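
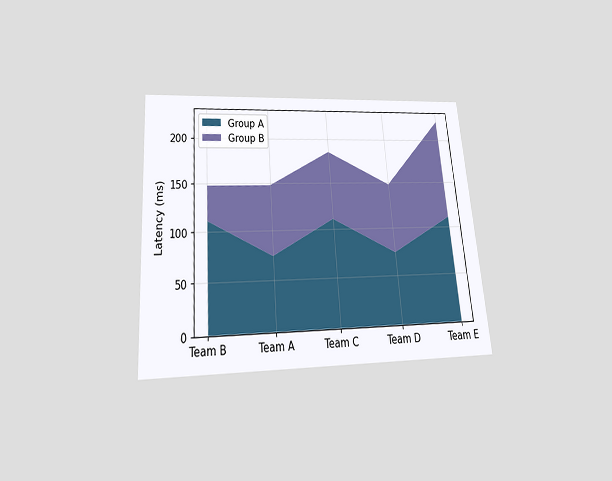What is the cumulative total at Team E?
222ms

The chart is tilted about 4° counter-clockwise and viewed slightly from below. The stacked total at Team E reaches 222ms.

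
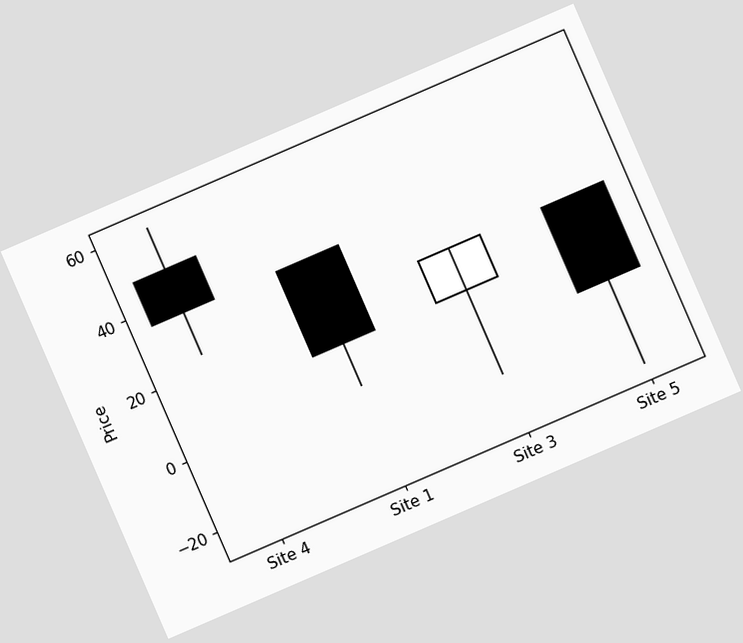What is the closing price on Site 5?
The chart is tilted about 23° counter-clockwise. The Site 5 candle closes at 0.

0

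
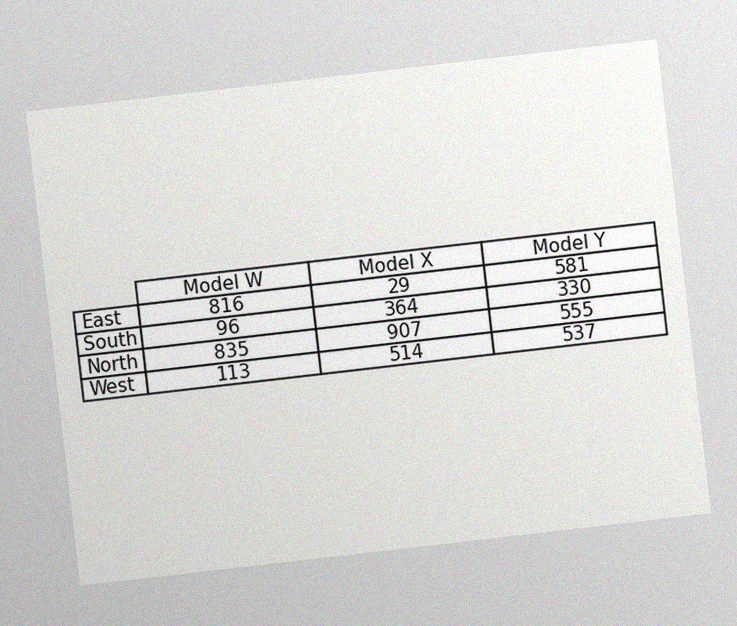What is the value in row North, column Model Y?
The chart is tilted about 7° counter-clockwise, with some photo noise. The (North, Model Y) cell reads 555.

555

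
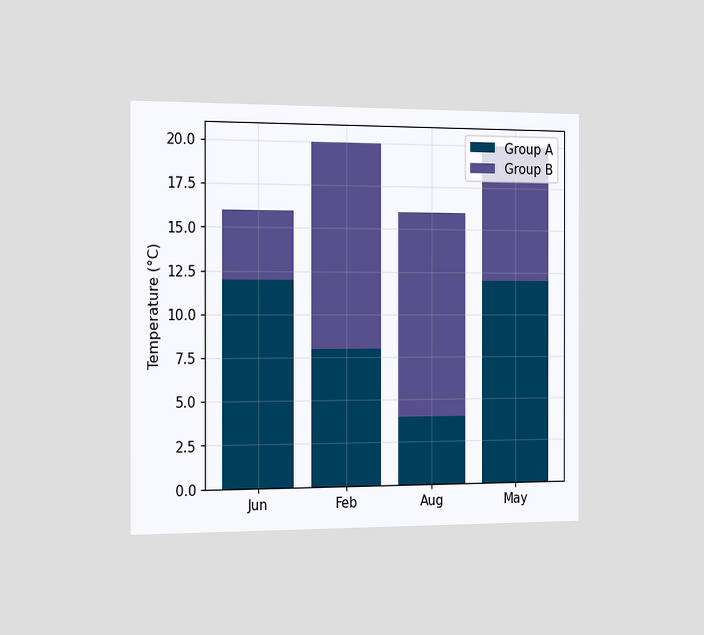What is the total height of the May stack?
20°C

The chart is viewed slightly from the left. The May stack's top reaches 20°C on the y-axis.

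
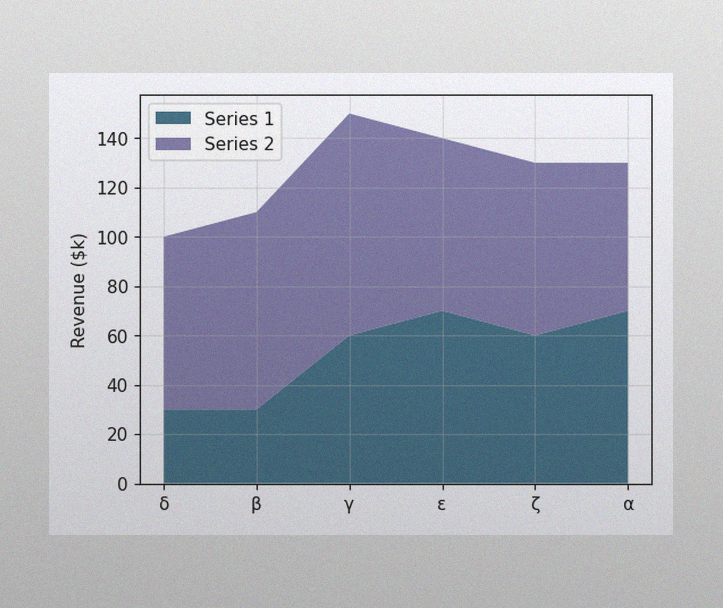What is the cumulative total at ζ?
The image has some photo noise and uneven lighting. The stacked total at ζ reaches $130k.

$130k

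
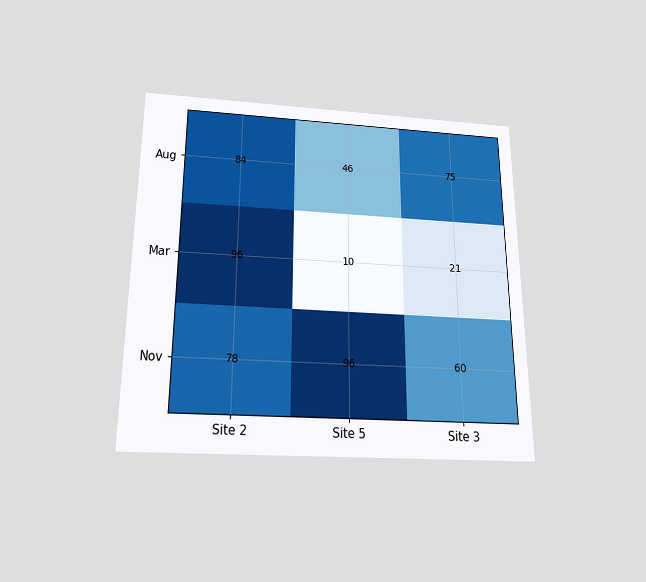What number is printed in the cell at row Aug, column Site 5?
The chart is viewed slightly from below. The (Aug, Site 5) cell reads 46.

46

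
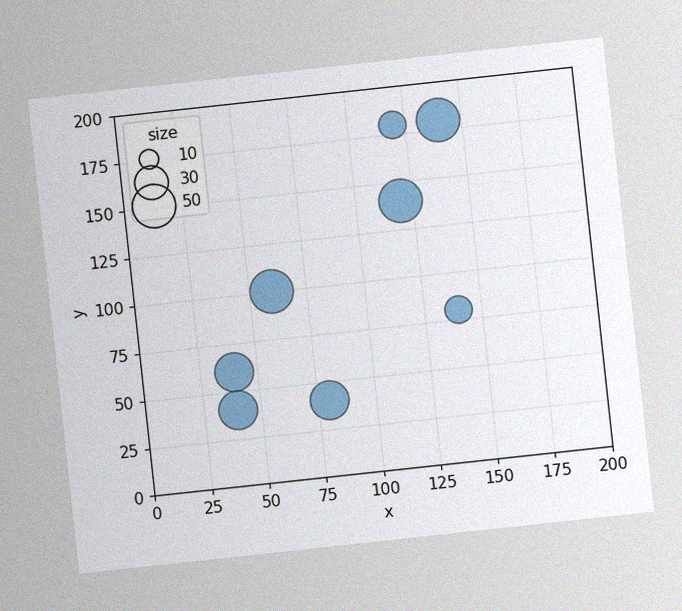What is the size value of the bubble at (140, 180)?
50

The chart is tilted about 6° counter-clockwise, with some photo noise. Matching the bubble at (140, 180) against the size legend gives 50.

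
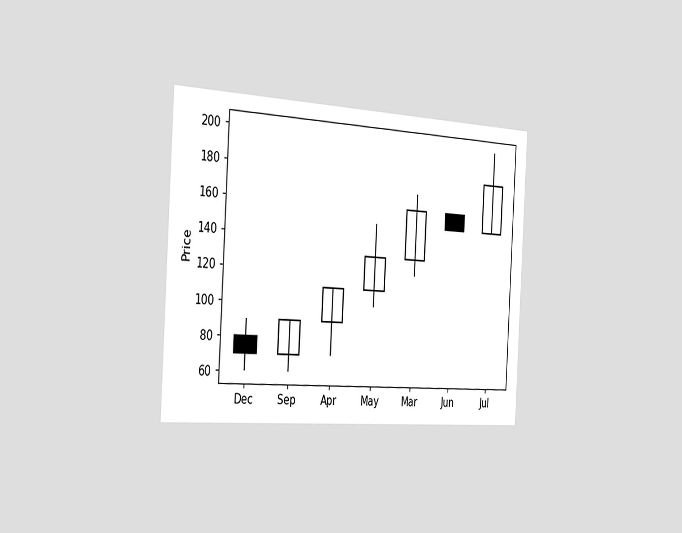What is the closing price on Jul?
The chart is tilted about 3° clockwise and viewed slightly from the left. The Jul candle closes at 180.

180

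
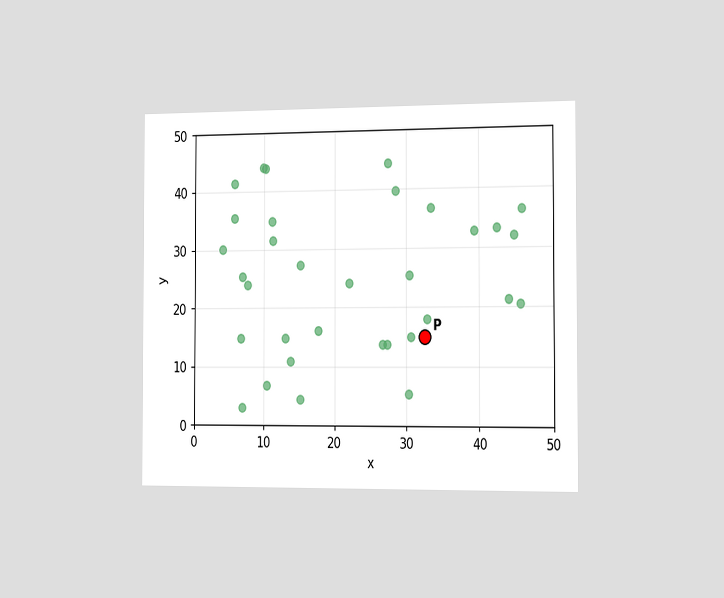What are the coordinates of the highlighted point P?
The chart is viewed slightly from the right. Following the gridlines from P to each axis, P sits at (32.5, 15).

(32.5, 15)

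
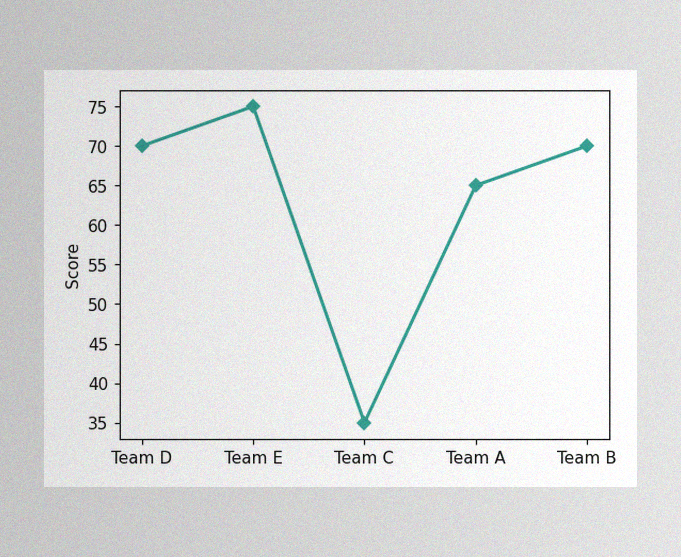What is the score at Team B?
The image has some photo noise and uneven lighting. At Team B, the line is at 70.

70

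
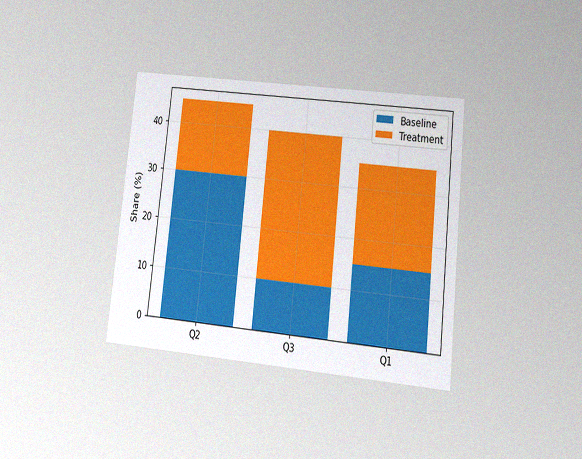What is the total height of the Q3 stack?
The chart is tilted about 6° clockwise and viewed at a slight angle, with some photo noise. The Q3 stack's top reaches 40% on the y-axis.

40%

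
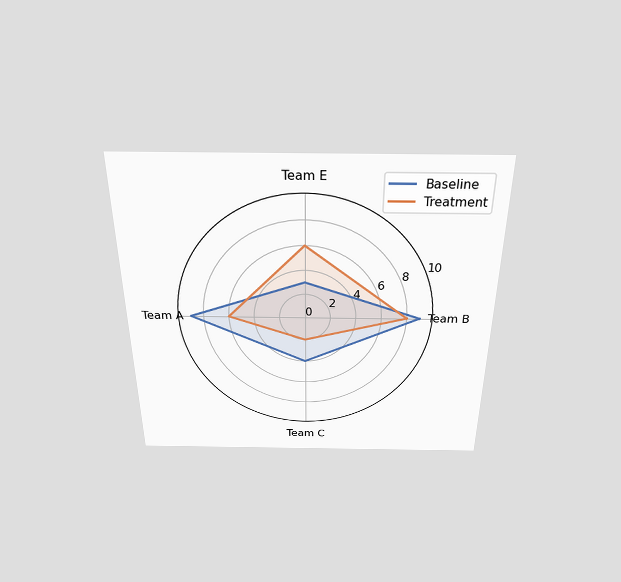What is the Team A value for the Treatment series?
The chart is viewed slightly from above. On the Team A axis, Treatment reaches 6.

6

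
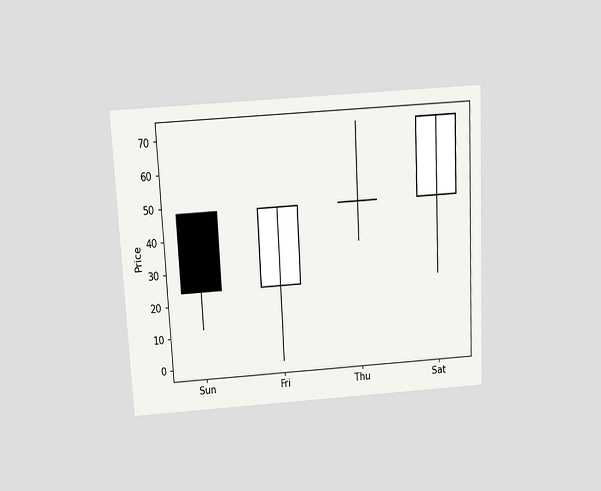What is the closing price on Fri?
The chart is tilted about 3° counter-clockwise and viewed slightly from above. The Fri candle closes at 48.

48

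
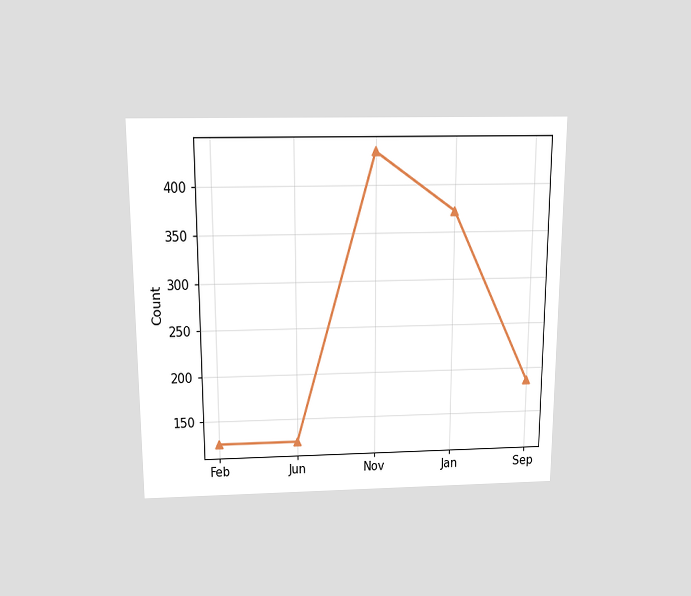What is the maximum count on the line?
434

The chart is viewed slightly from above. The highest point is at Nov, and reading across to the y-axis gives 434.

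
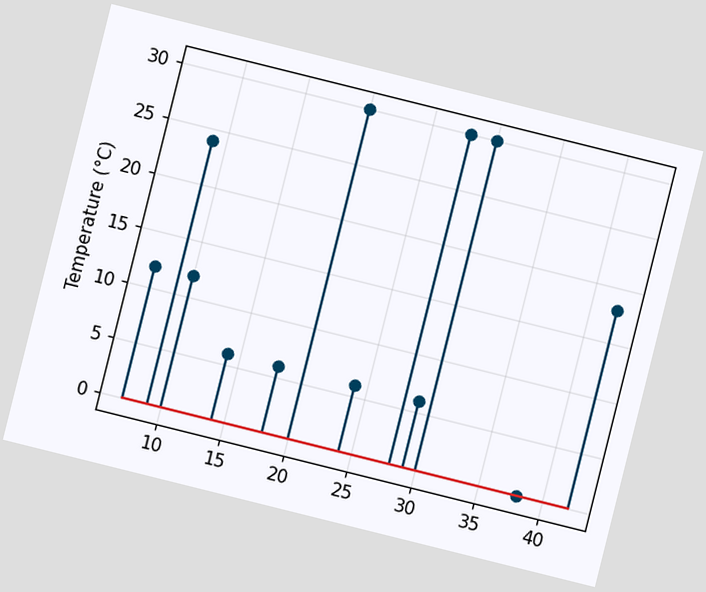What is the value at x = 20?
The chart is tilted about 14° clockwise. The stem at x=20 reaches 30°C.

30°C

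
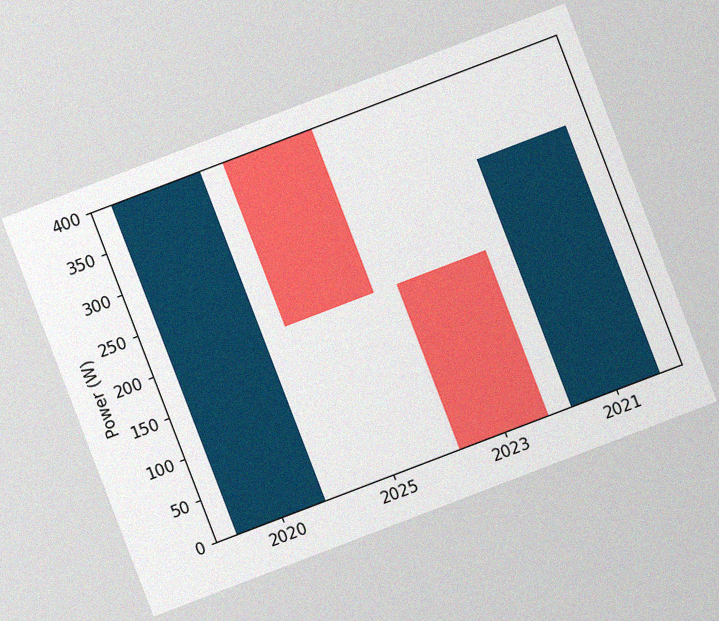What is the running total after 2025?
200W

The chart is tilted about 21° counter-clockwise, with some photo noise. After 2025 the running total reaches 200W.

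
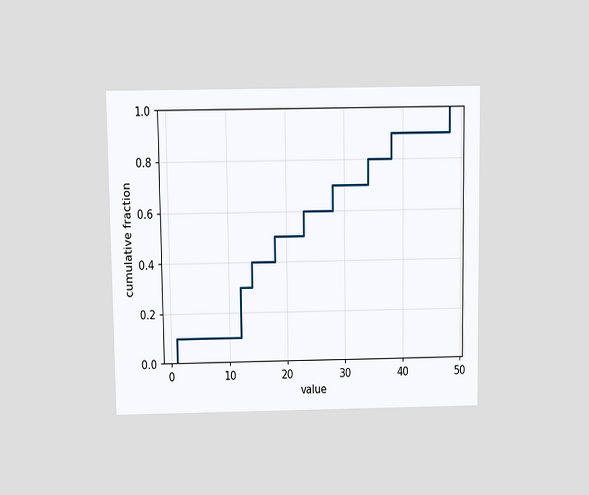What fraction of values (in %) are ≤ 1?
10%

The chart is viewed slightly from above. At x=1 the ECDF step is at 10%.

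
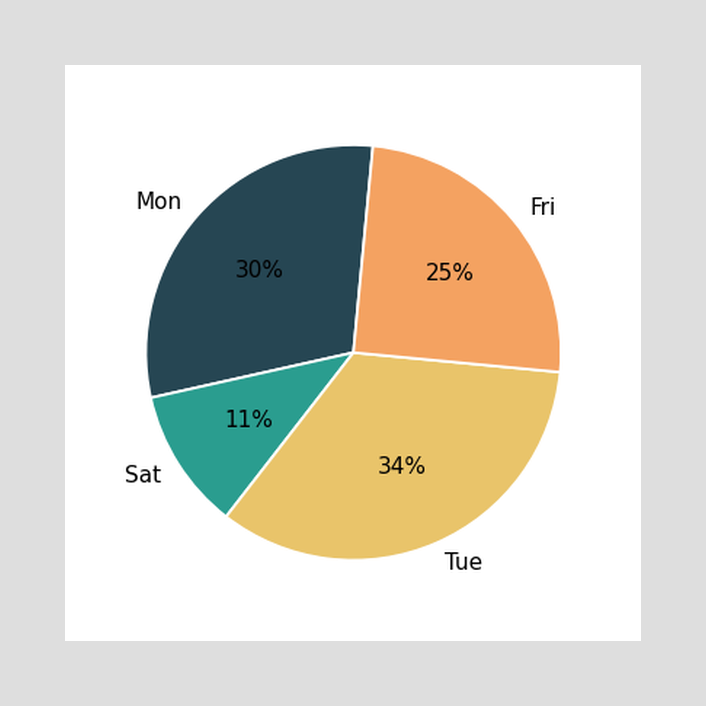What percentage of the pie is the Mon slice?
30%

The Mon slice takes up 30% of the pie.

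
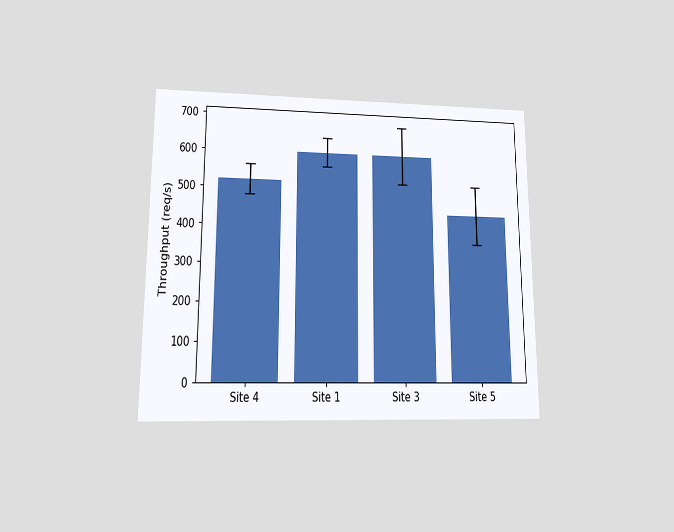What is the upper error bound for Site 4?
560req/s

The chart is viewed at a slight angle. The Site 4 bar's upper whisker reaches 560req/s.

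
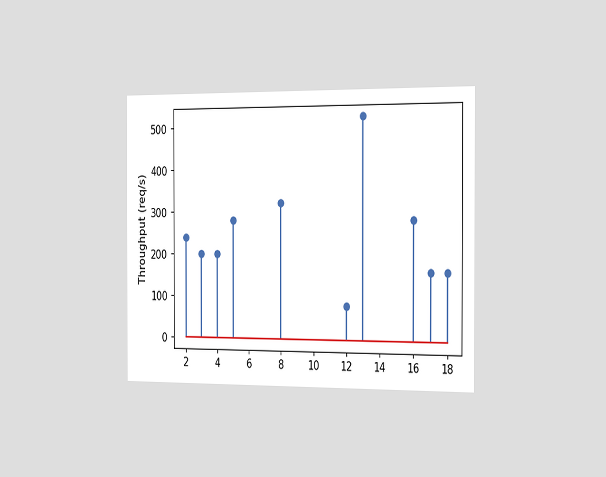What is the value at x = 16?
280req/s

The chart is viewed slightly from the right. The stem at x=16 reaches 280req/s.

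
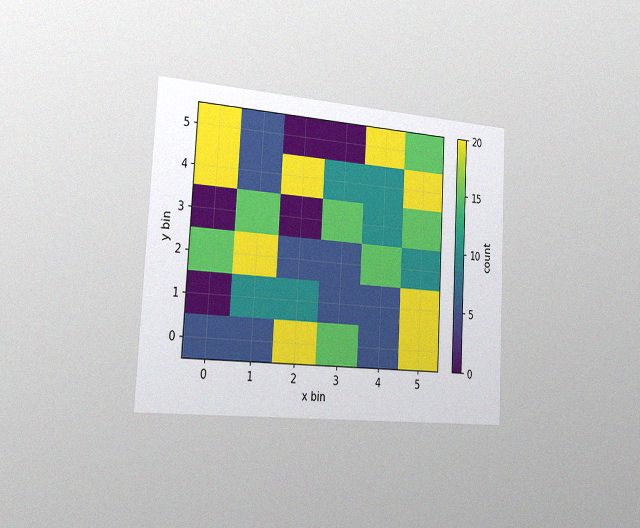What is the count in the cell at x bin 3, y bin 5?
0

The chart is tilted about 3° clockwise and viewed slightly from the left, with some photo noise. Matching the cell (3, 5) against the colorbar gives 0.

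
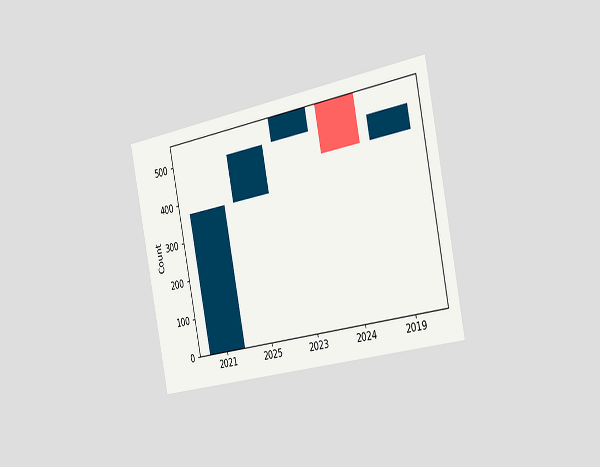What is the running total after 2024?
The chart is tilted about 11° counter-clockwise and viewed slightly from the right. After 2024 the running total reaches 434.

434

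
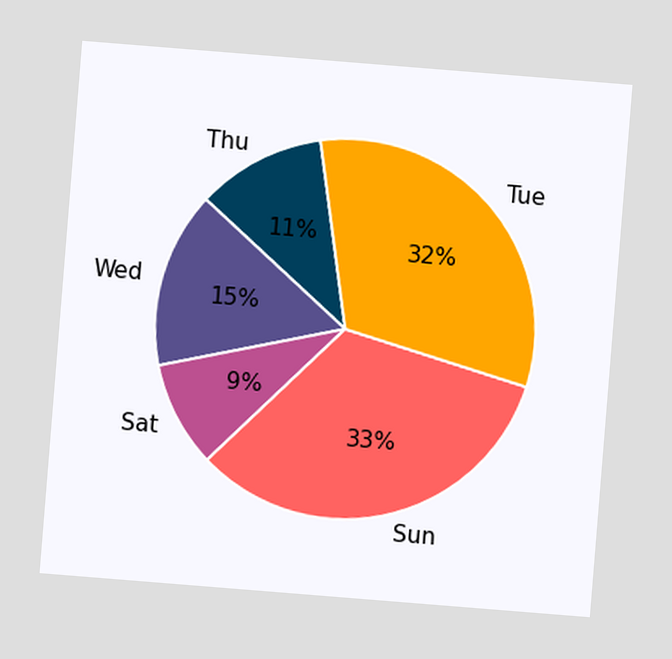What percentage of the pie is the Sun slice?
The chart is tilted about 5° clockwise. The Sun slice takes up 33% of the pie.

33%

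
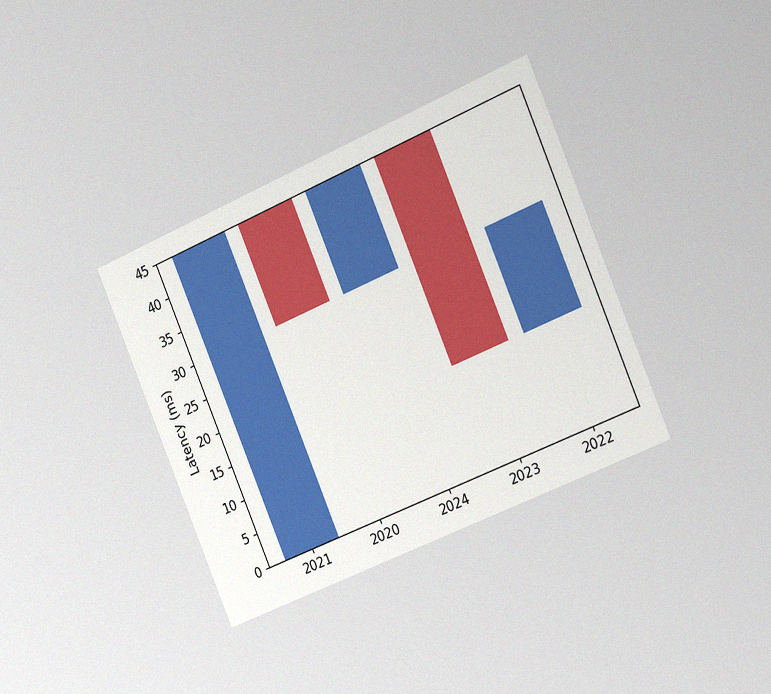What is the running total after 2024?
The chart is tilted about 23° counter-clockwise and viewed slightly from the right, with some photo noise. After 2024 the running total reaches 45ms.

45ms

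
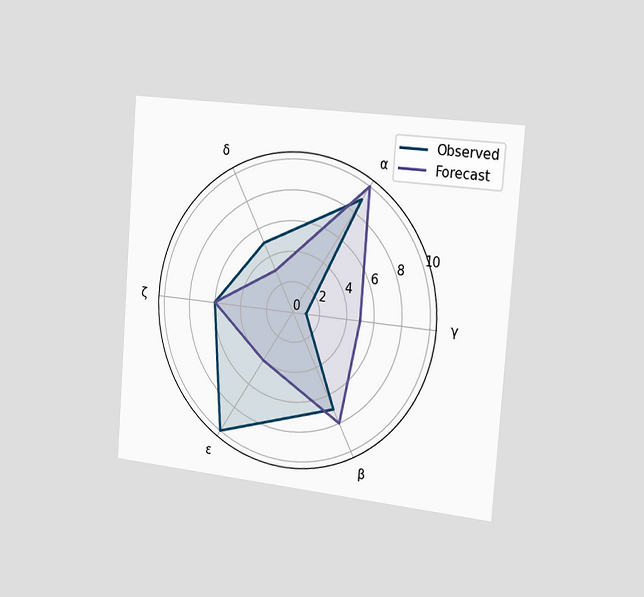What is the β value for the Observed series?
The chart is tilted about 4° clockwise and viewed slightly from the right. On the β axis, Observed reaches 7.

7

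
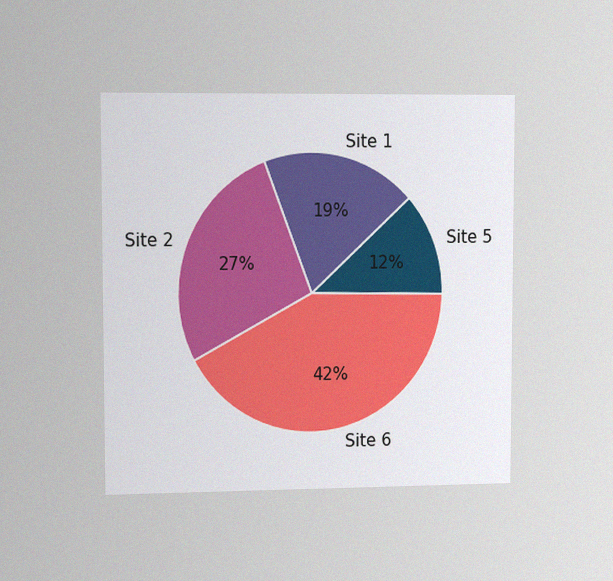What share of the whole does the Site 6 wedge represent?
The chart is viewed slightly from the left, with some photo noise. The Site 6 slice takes up 42% of the pie.

42%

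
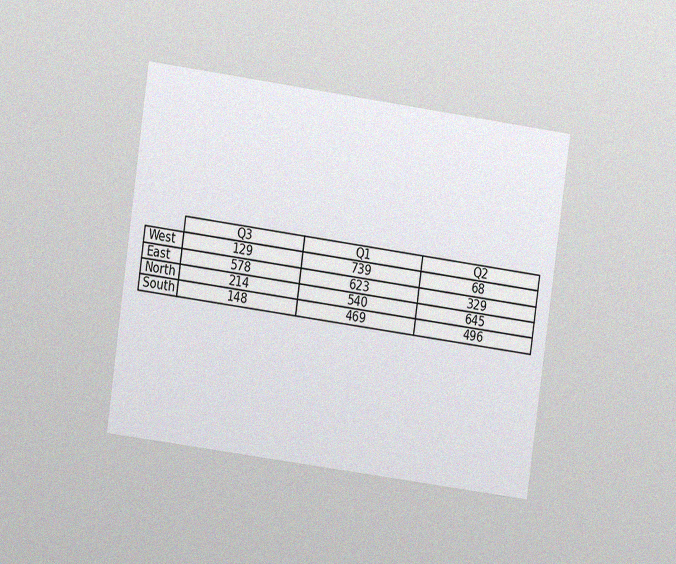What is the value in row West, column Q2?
68

The chart is tilted about 8° clockwise and viewed at a slight angle, with some photo noise. The (West, Q2) cell reads 68.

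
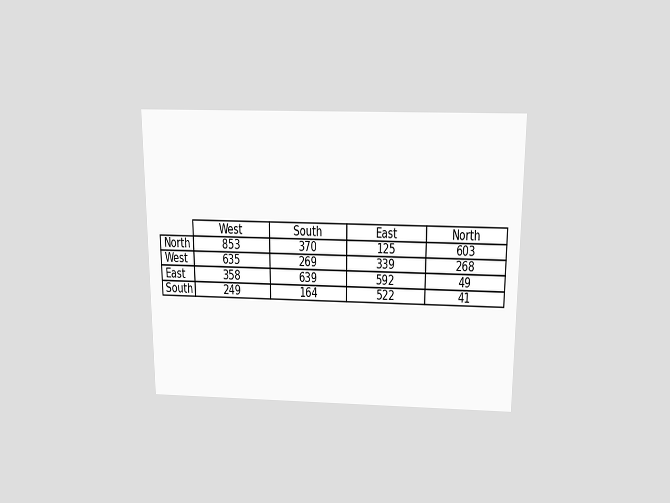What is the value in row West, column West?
The chart is viewed slightly from above. The (West, West) cell reads 635.

635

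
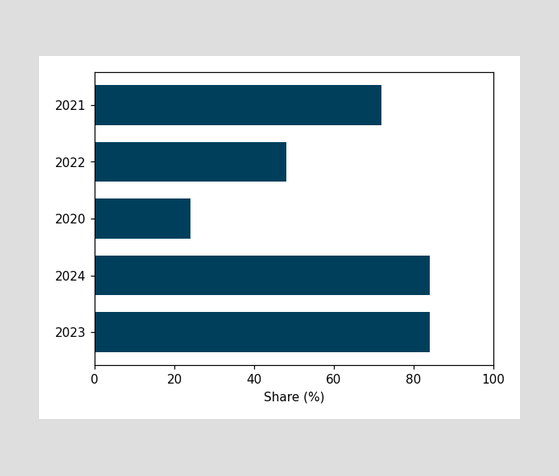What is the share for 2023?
Reading along the chart's x-axis, the 2023 bar reaches 84%.

84%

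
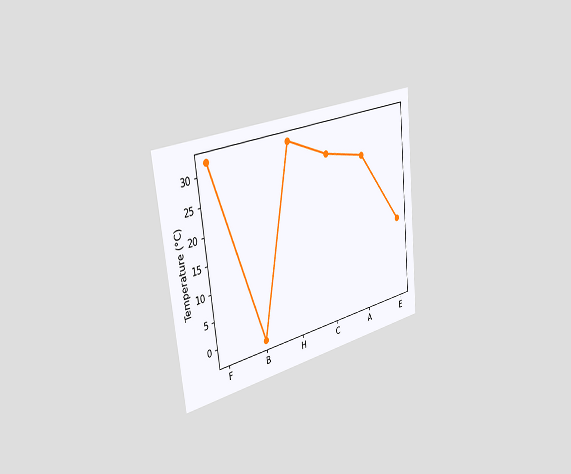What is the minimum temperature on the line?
-2°C

The chart is tilted about 6° counter-clockwise and viewed slightly from the left. The lowest point is at B, and reading across to the y-axis gives -2°C.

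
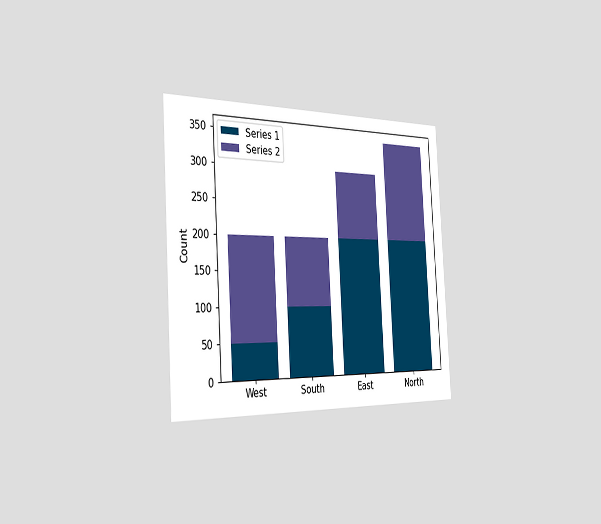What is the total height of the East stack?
The chart is tilted about 3° counter-clockwise and viewed slightly from the left. The East stack's top reaches 300 on the y-axis.

300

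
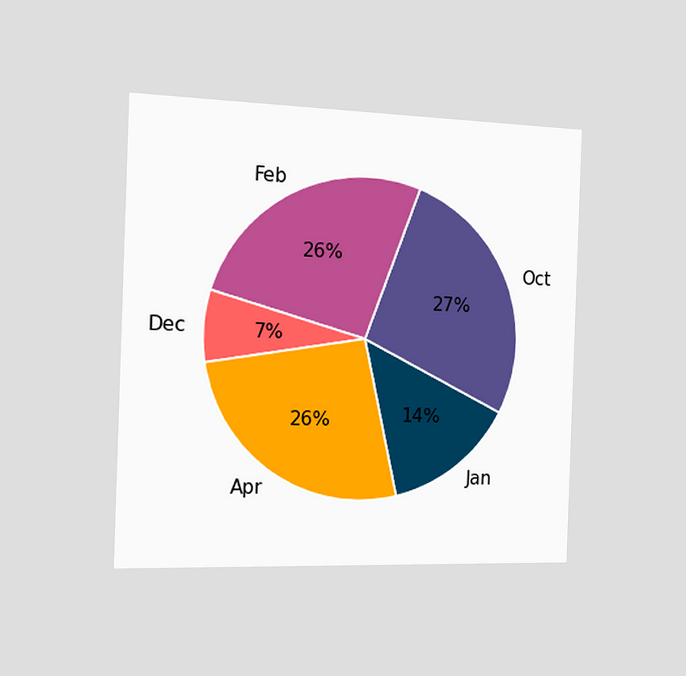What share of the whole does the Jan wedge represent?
The chart is tilted about 2° clockwise and viewed slightly from the left. The Jan slice takes up 14% of the pie.

14%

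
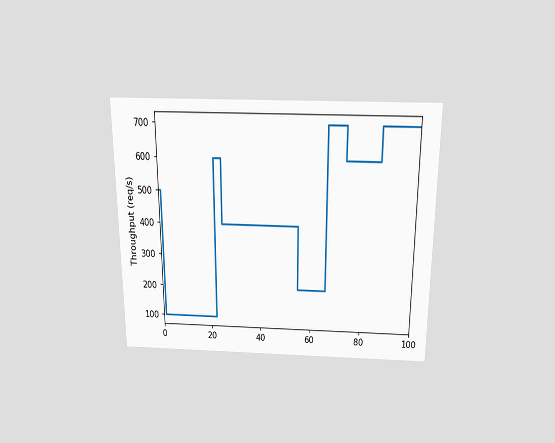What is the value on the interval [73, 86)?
The chart is viewed slightly from above. On [73, 86) the step sits at 600req/s.

600req/s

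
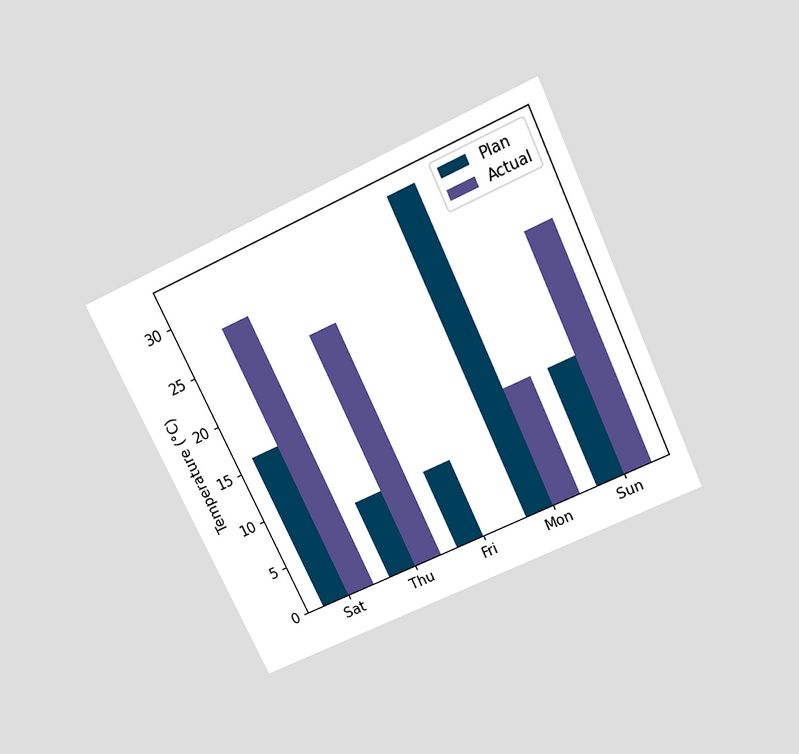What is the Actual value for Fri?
0°C

The chart is tilted about 25° counter-clockwise and viewed slightly from above. The Actual bar at Fri reaches 0°C on the y-axis.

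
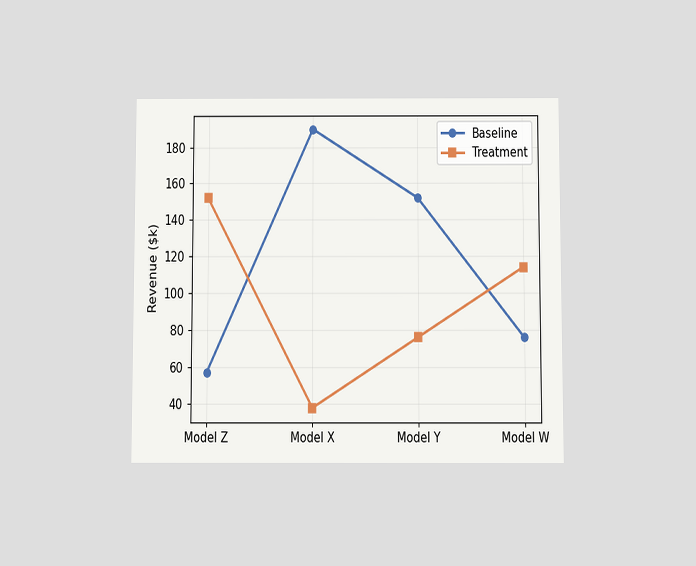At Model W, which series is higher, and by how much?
Treatment, by $38k

The chart is viewed slightly from below. At Model W, Treatment sits above the other line by $38k.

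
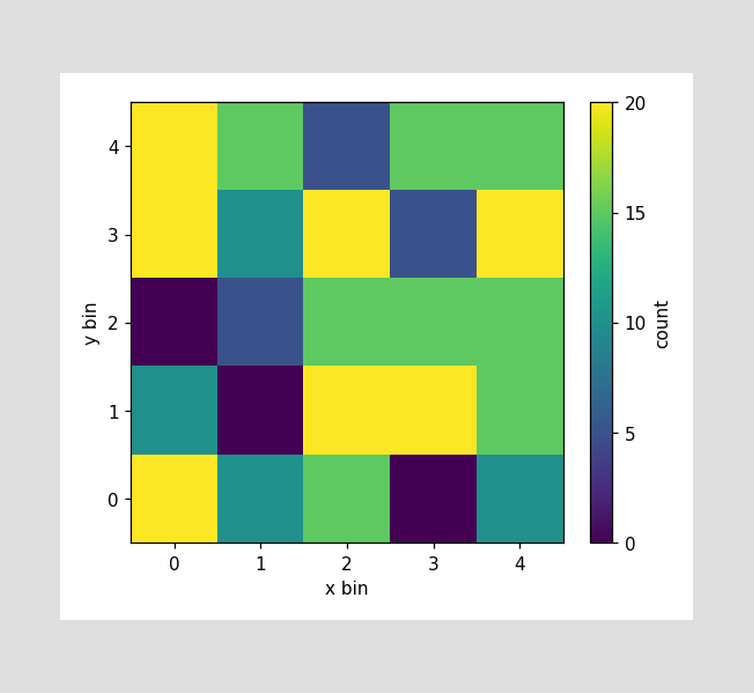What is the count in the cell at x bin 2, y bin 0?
Matching the cell (2, 0) against the colorbar gives 15.

15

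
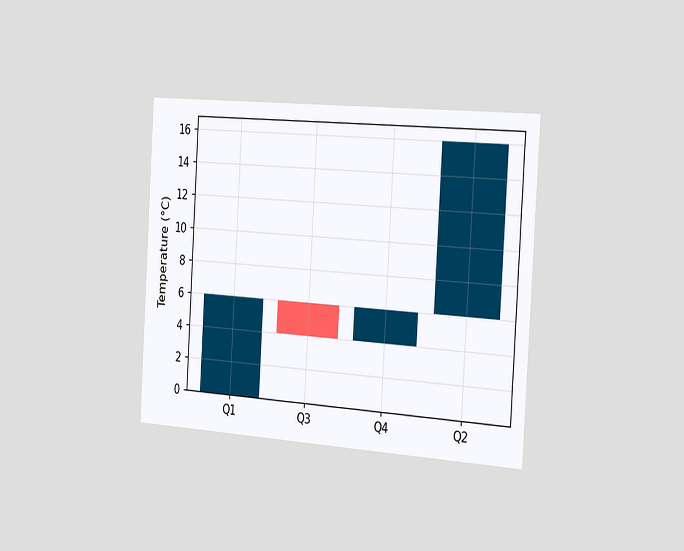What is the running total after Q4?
The chart is tilted about 3° clockwise and viewed slightly from the right. After Q4 the running total reaches 6°C.

6°C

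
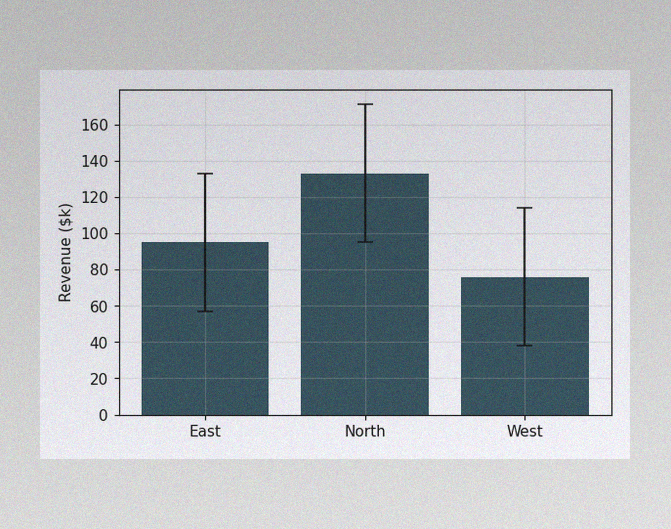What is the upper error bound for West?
The image has some photo noise and uneven lighting. The West bar's upper whisker reaches $114k.

$114k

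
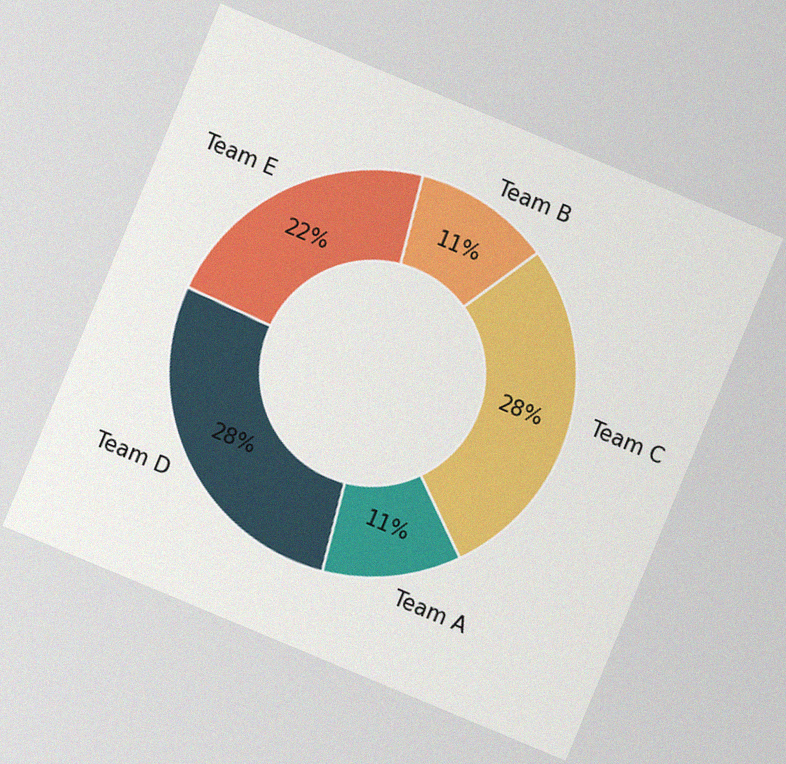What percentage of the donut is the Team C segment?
28%

The chart is tilted about 23° clockwise, with some photo noise. The Team C segment takes up 28% of the ring.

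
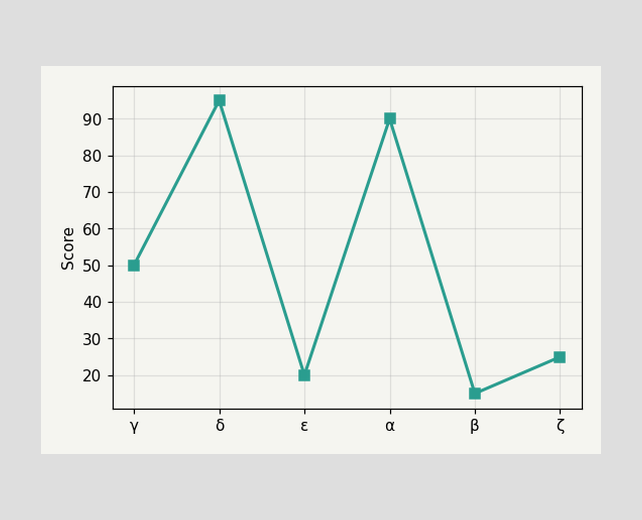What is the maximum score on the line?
The highest point is at δ, and reading across to the y-axis gives 95.

95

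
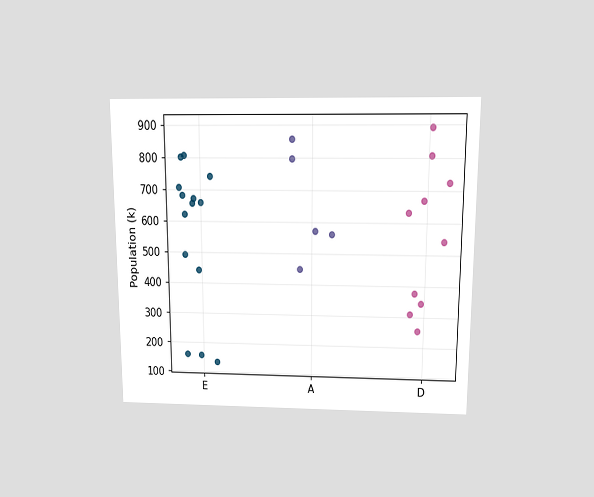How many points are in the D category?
The chart is viewed slightly from above. Counting the markers in the D column gives 10.

10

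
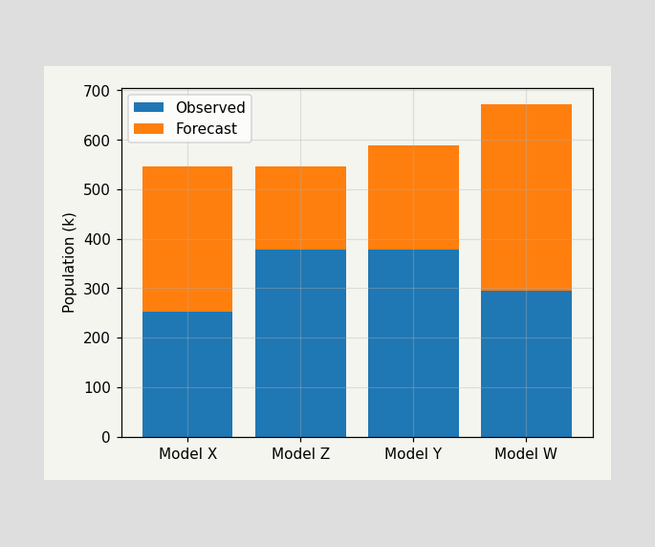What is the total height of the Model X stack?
The Model X stack's top reaches 546k on the y-axis.

546k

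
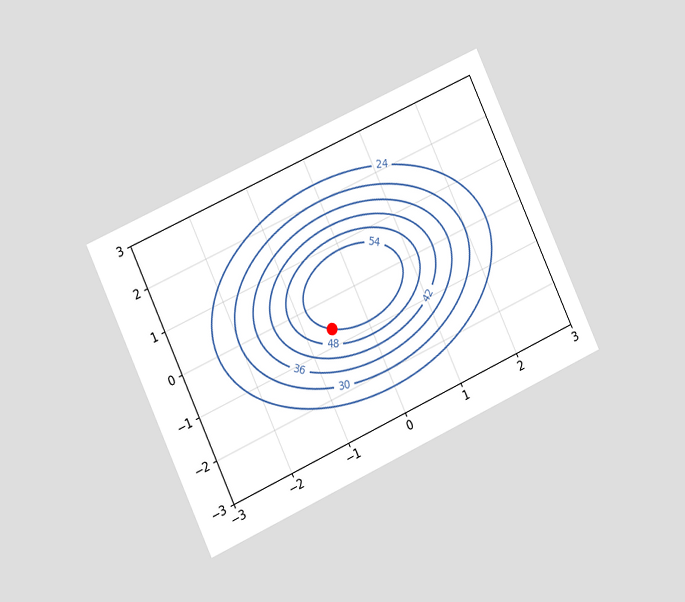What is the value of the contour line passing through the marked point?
54

The chart is tilted about 25° counter-clockwise and viewed slightly from the left. The marked point sits on the contour labelled 54.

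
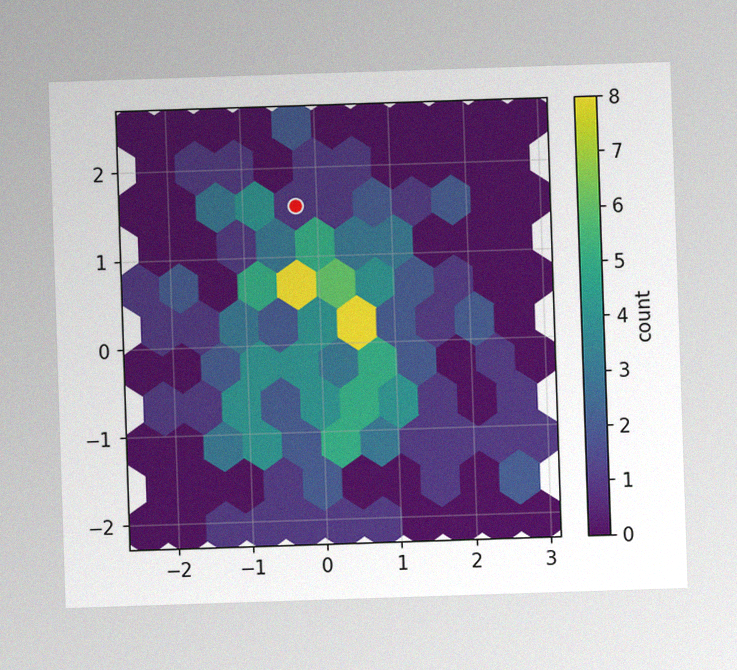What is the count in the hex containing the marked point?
The image has some photo noise and uneven lighting. The marked hex reads 1 on the colorbar.

1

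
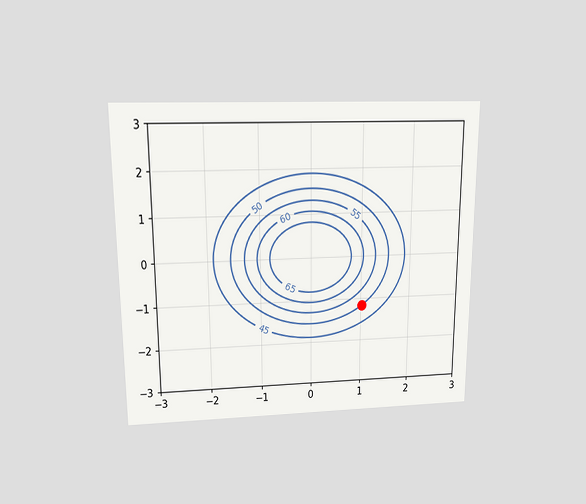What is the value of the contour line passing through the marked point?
The chart is viewed slightly from above. The marked point sits on the contour labelled 50.

50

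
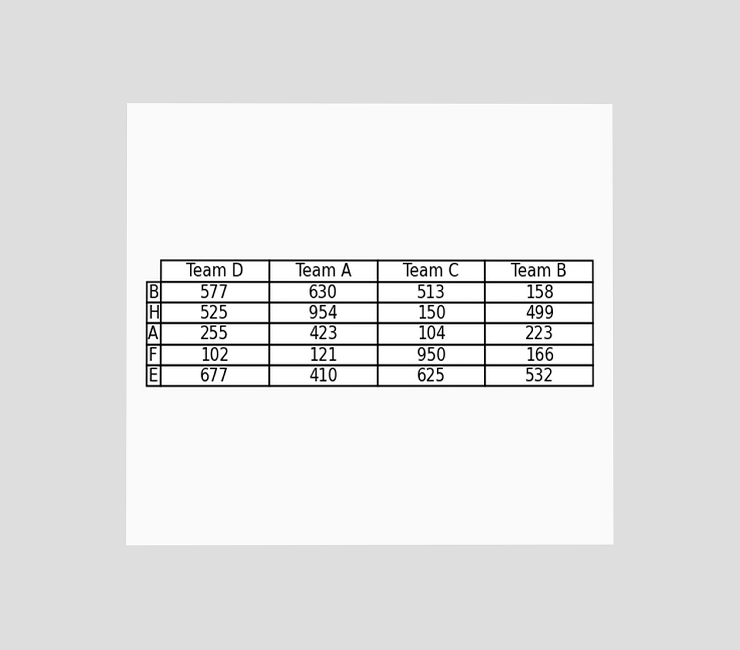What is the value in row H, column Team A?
954

The chart is viewed at a slight angle. The (H, Team A) cell reads 954.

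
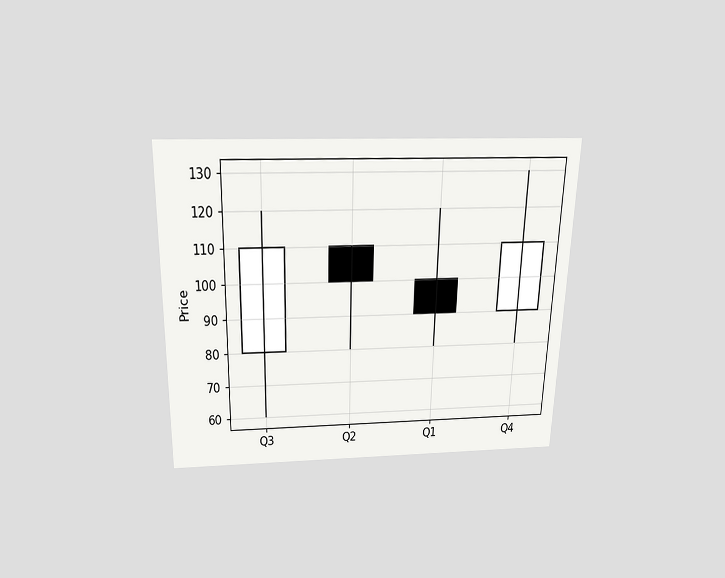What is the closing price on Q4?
The chart is viewed slightly from above. The Q4 candle closes at 110.

110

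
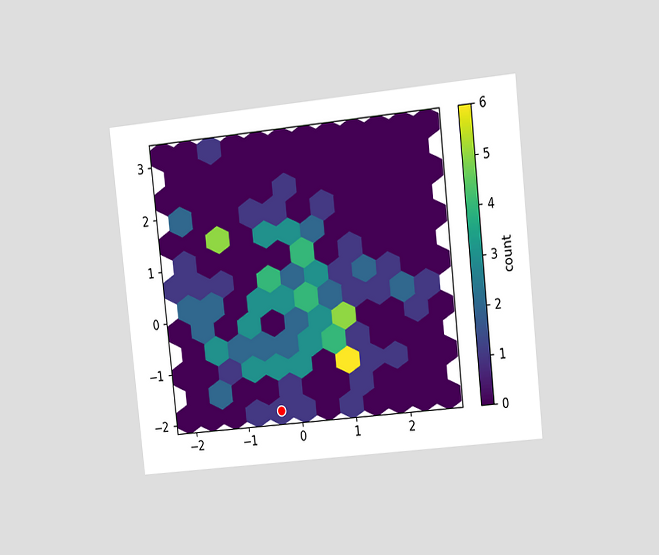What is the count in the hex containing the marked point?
The chart is tilted about 6° counter-clockwise and viewed slightly from the right. The marked hex reads 1 on the colorbar.

1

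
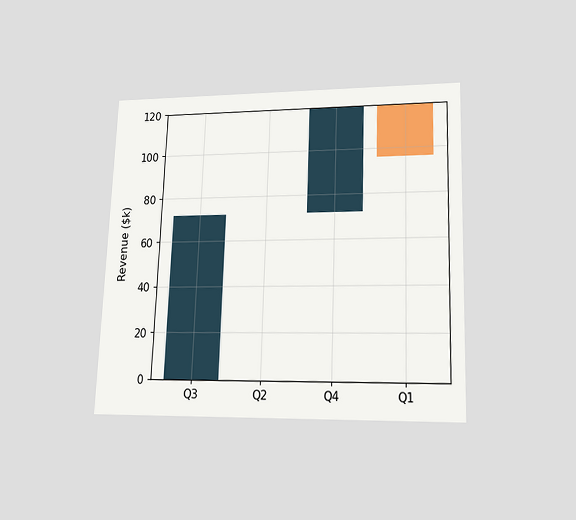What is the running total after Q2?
The chart is tilted about 2° clockwise and viewed slightly from below. After Q2 the running total reaches $72k.

$72k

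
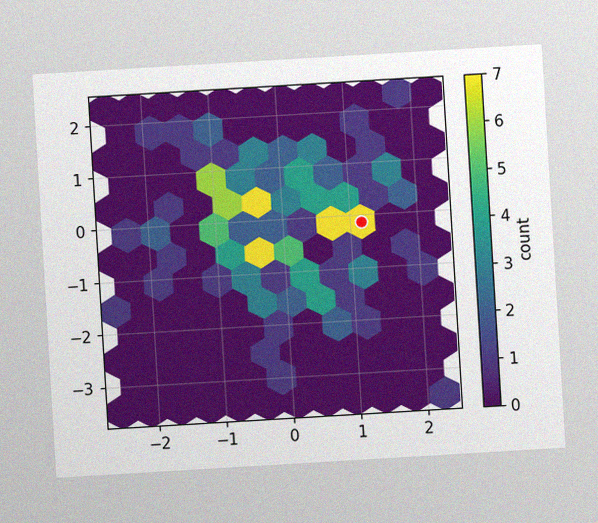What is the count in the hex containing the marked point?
The chart is tilted about 3° counter-clockwise, with some photo noise. The marked hex reads 7 on the colorbar.

7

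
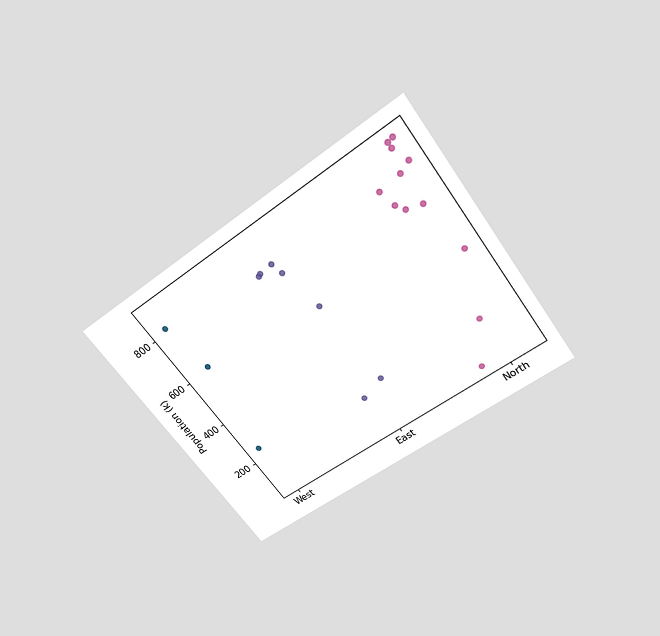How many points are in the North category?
12

The chart is tilted about 36° counter-clockwise and viewed slightly from above. Counting the markers in the North column gives 12.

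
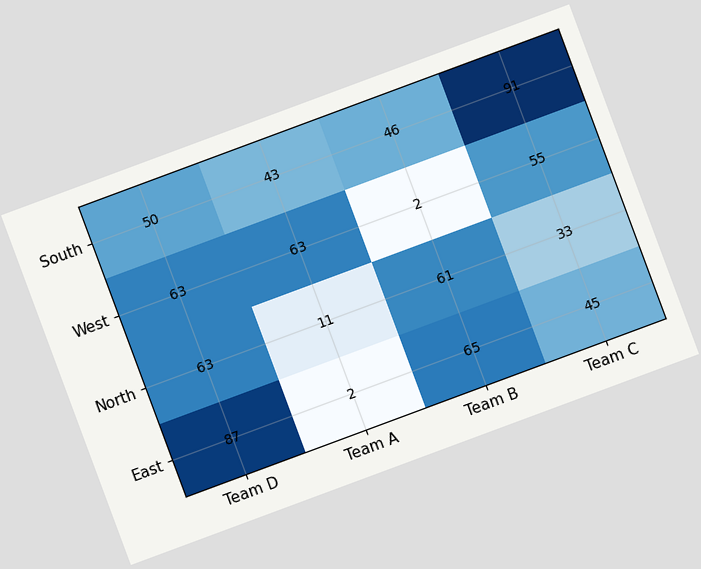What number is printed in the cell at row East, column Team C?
45

The chart is tilted about 20° counter-clockwise. The (East, Team C) cell reads 45.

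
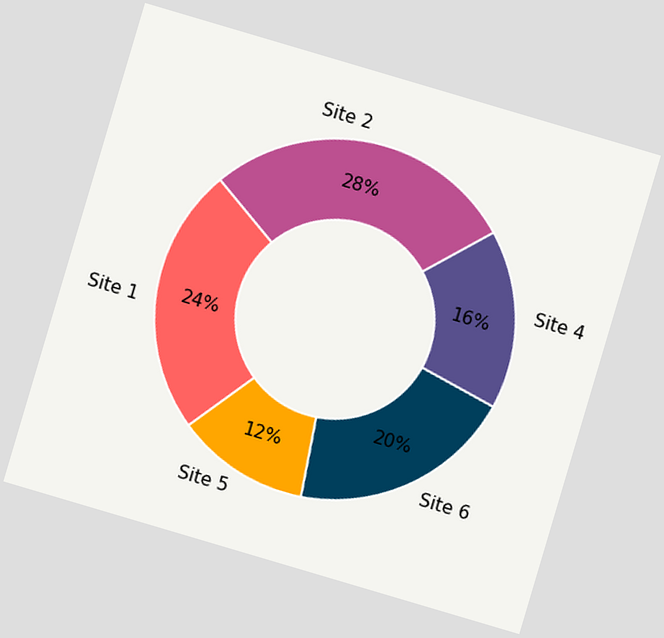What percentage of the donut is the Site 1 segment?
The chart is tilted about 16° clockwise. The Site 1 segment takes up 24% of the ring.

24%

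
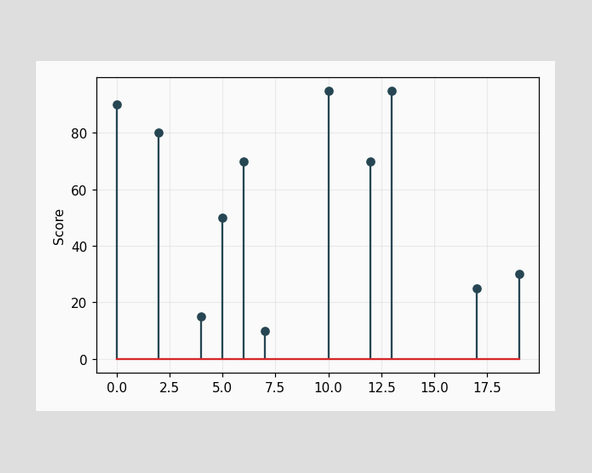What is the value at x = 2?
The stem at x=2 reaches 80.

80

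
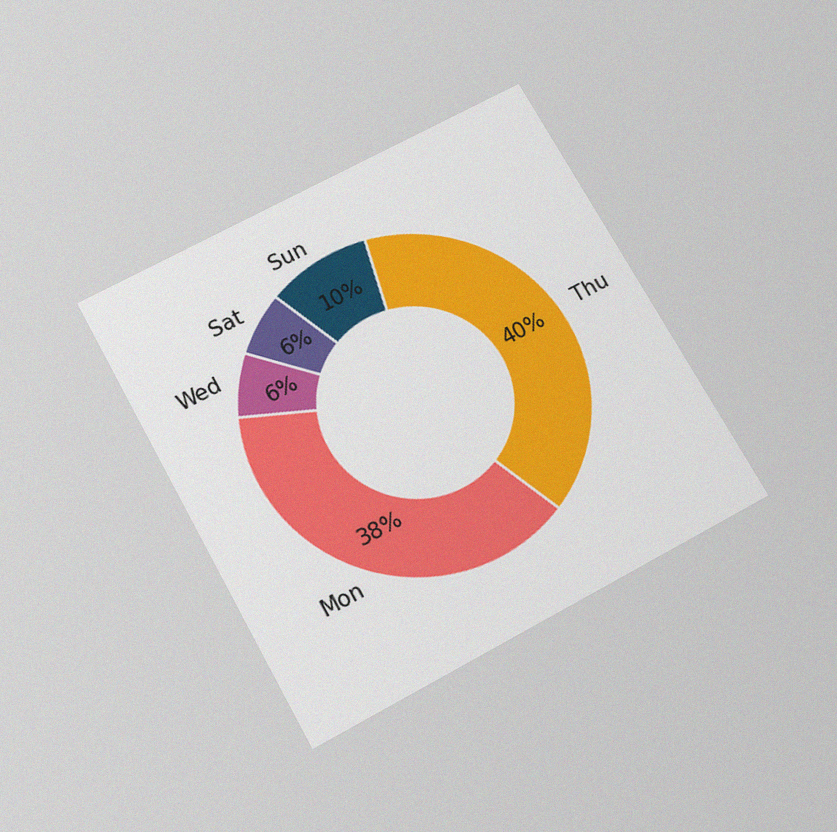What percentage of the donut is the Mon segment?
38%

The chart is tilted about 29° counter-clockwise and viewed slightly from below, with some photo noise. The Mon segment takes up 38% of the ring.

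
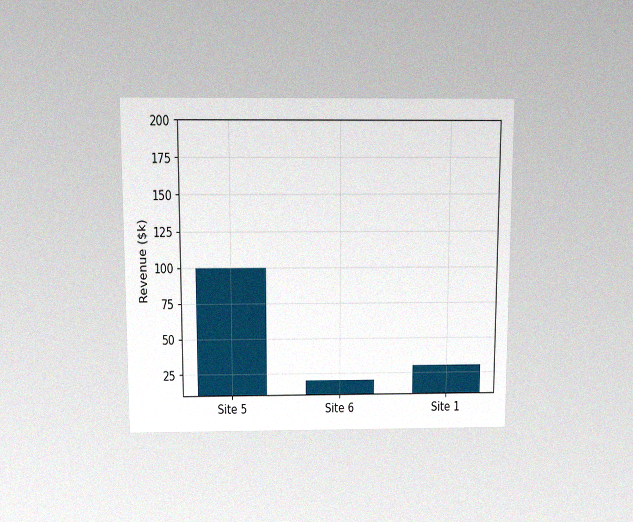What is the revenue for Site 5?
The chart is viewed slightly from above, with some photo noise. Reading along the chart's y-axis, the Site 5 bar reaches $100k.

$100k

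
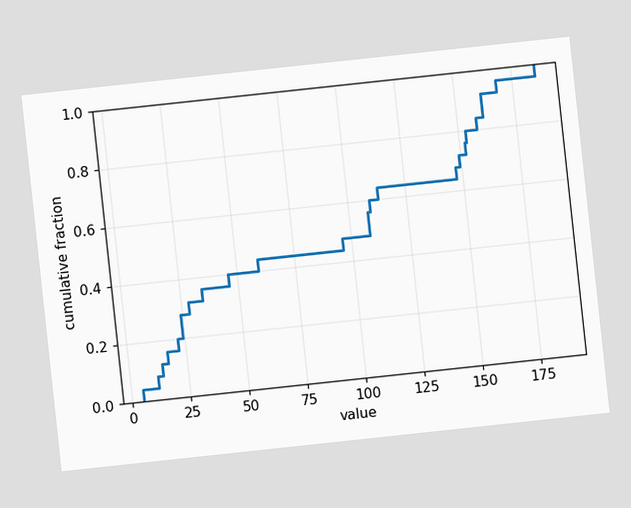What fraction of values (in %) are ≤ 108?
The chart is tilted about 6° counter-clockwise. At x=108 the ECDF step is at 56%.

56%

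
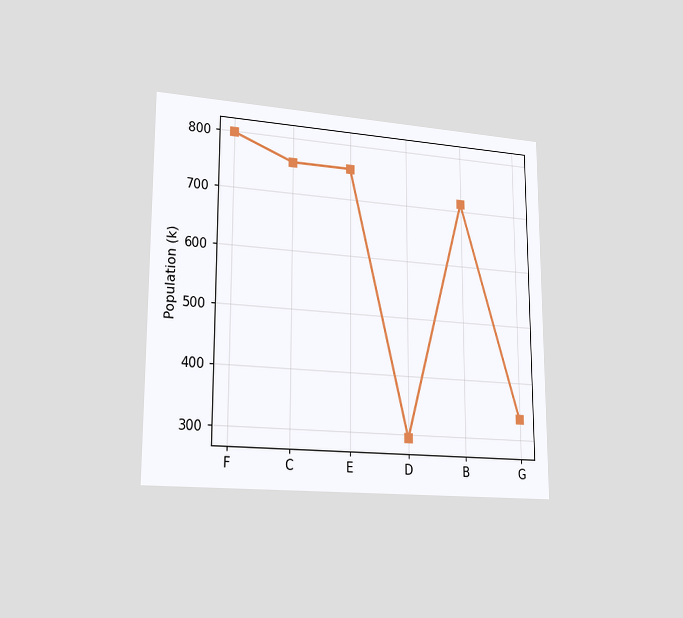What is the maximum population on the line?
The chart is viewed slightly from the left. The highest point is at F, and reading across to the y-axis gives 798k.

798k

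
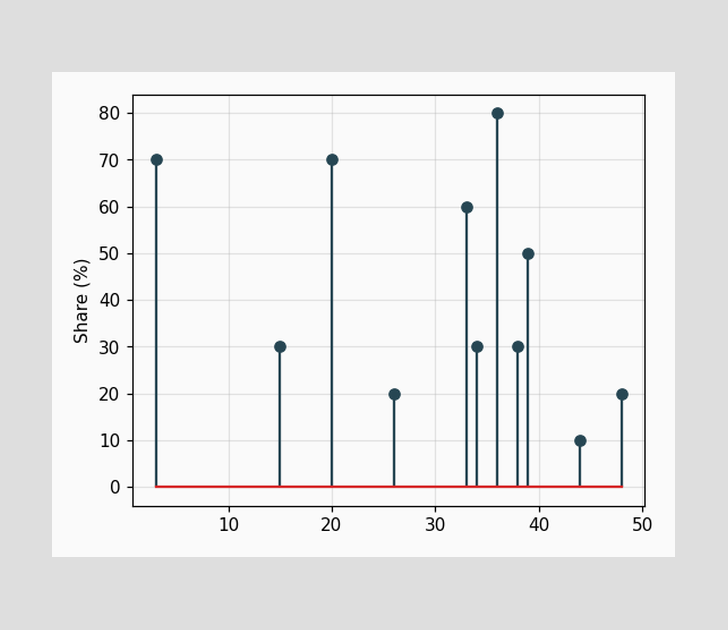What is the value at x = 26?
20%

The stem at x=26 reaches 20%.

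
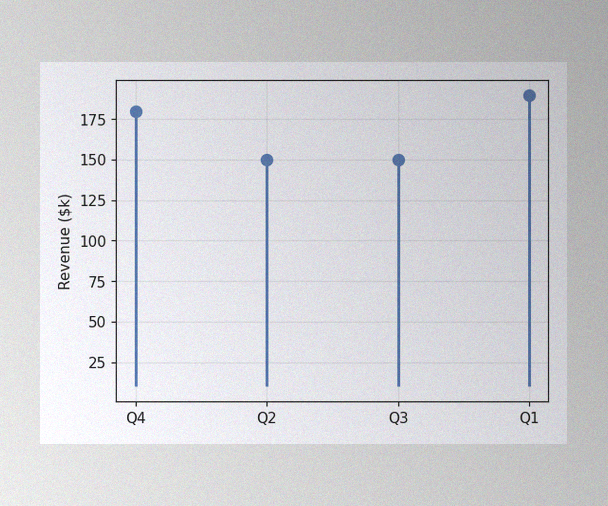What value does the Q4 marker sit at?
The image has some photo noise and uneven lighting. The Q4 marker sits at $180k.

$180k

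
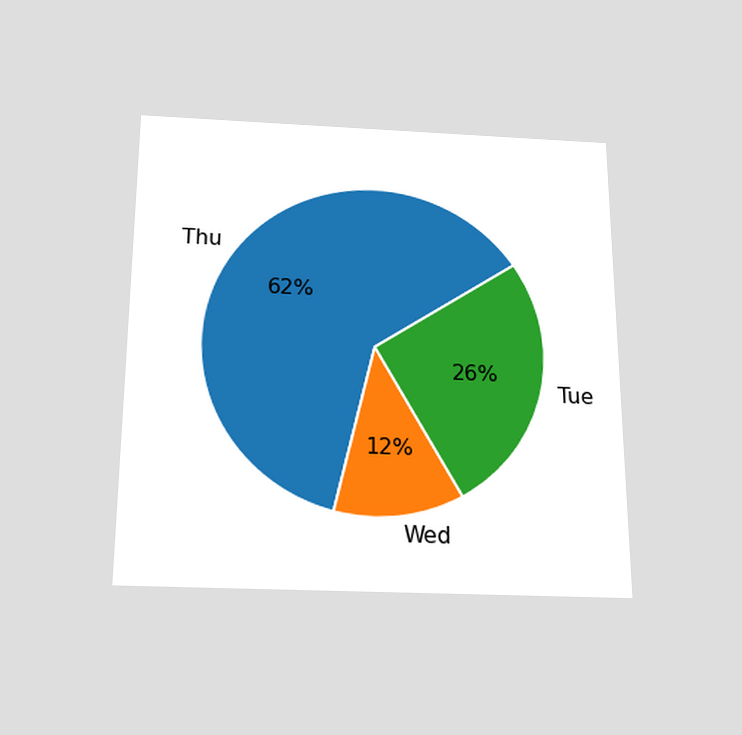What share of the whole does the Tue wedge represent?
26%

The chart is viewed slightly from below. The Tue slice takes up 26% of the pie.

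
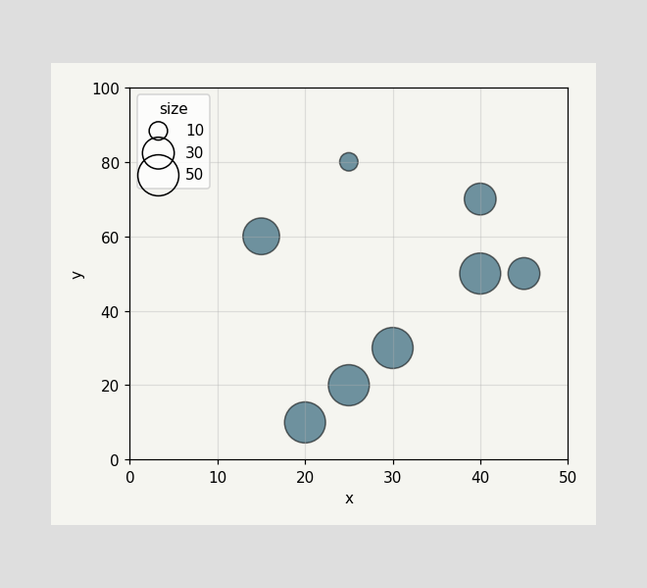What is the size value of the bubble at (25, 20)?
50

Matching the bubble at (25, 20) against the size legend gives 50.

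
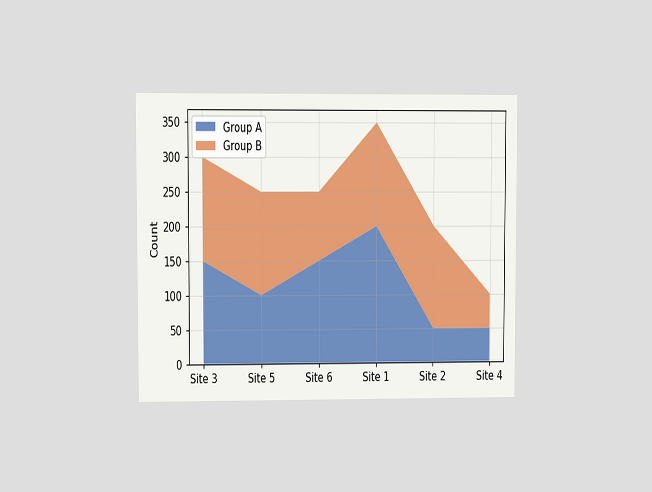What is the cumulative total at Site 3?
300

The chart is viewed at a slight angle. The stacked total at Site 3 reaches 300.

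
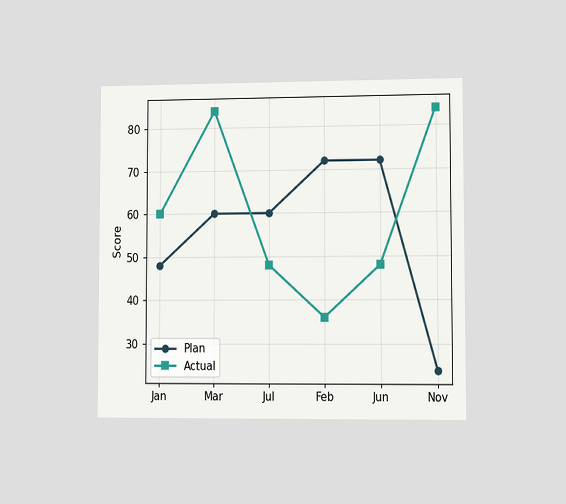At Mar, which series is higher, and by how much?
The chart is viewed slightly from the right. At Mar, Actual sits above the other line by 24.

Actual, by 24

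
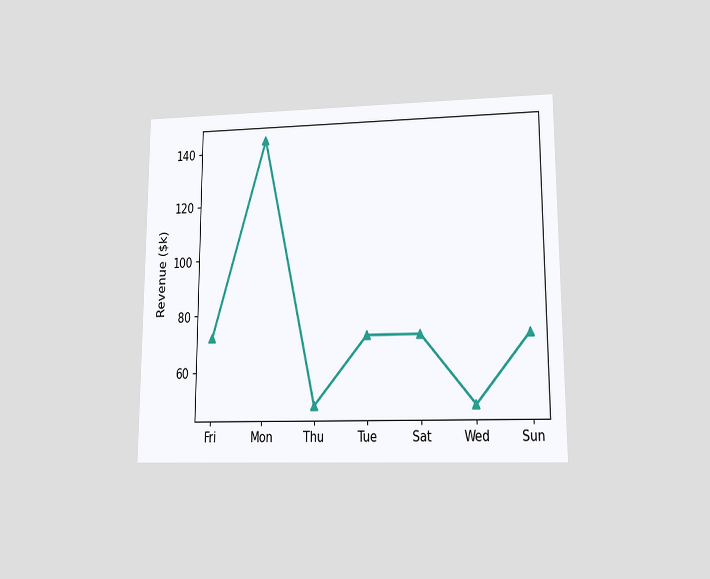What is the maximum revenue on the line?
$144k

The chart is viewed at a slight angle. The highest point is at Mon, and reading across to the y-axis gives $144k.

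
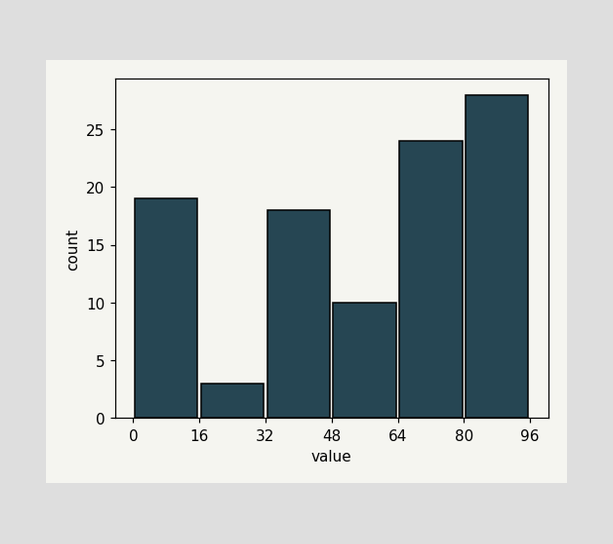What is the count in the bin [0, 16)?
The [0, 16) bin has height 19.

19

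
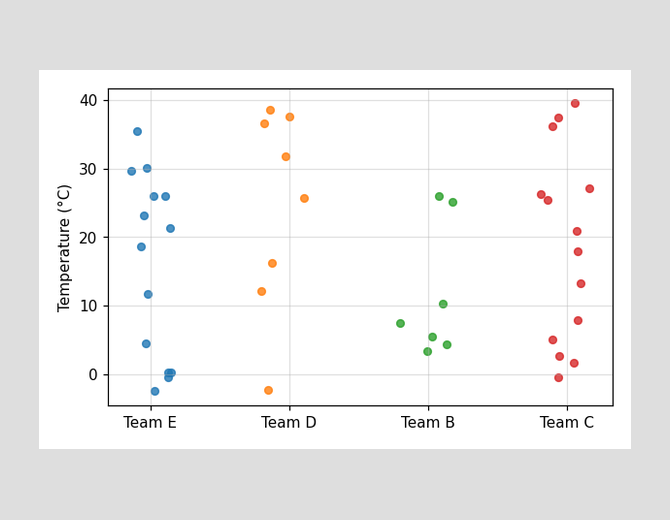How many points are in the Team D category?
Counting the markers in the Team D column gives 8.

8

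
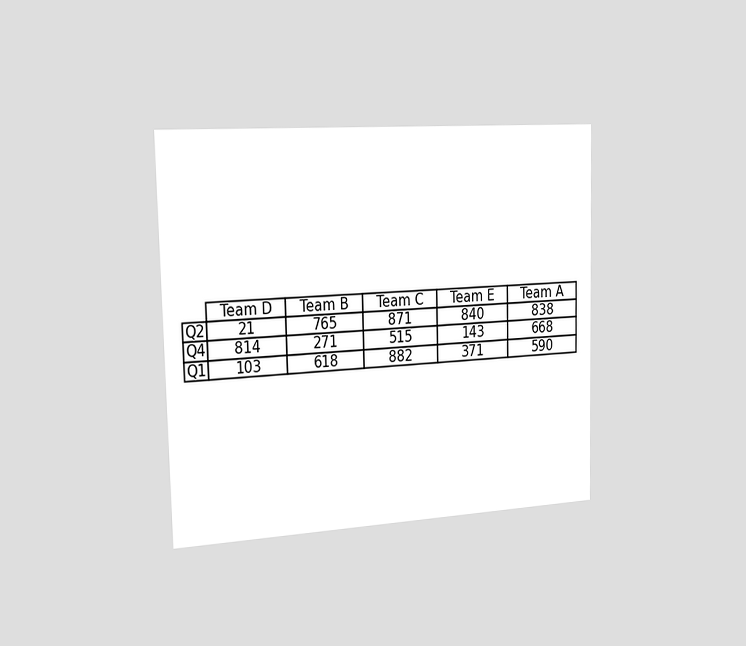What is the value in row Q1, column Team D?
103

The chart is viewed slightly from the left. The (Q1, Team D) cell reads 103.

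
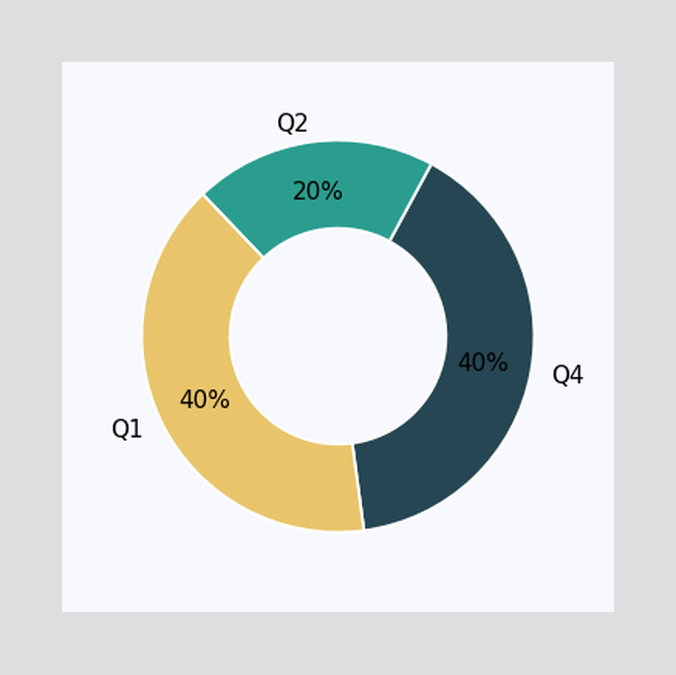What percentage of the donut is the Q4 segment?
40%

The Q4 segment takes up 40% of the ring.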